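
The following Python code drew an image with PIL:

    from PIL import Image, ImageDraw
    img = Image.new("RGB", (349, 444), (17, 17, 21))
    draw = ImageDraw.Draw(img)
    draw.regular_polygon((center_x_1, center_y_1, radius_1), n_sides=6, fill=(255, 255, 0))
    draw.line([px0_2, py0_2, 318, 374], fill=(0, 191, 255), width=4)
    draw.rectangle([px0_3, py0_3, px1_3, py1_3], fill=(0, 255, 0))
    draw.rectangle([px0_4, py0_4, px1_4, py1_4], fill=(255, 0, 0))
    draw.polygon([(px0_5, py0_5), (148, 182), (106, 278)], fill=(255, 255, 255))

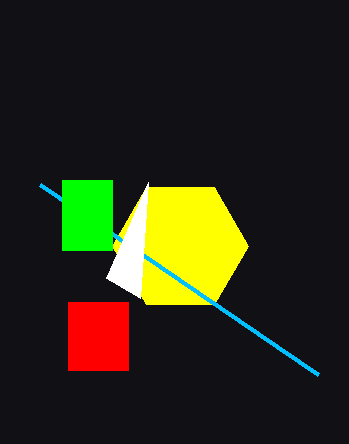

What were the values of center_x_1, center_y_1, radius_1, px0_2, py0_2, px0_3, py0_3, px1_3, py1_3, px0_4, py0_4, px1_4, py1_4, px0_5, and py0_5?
center_x_1 = 180, center_y_1 = 246, radius_1 = 68, px0_2 = 40, py0_2 = 184, px0_3 = 62, py0_3 = 180, px1_3 = 112, py1_3 = 250, px0_4 = 68, py0_4 = 302, px1_4 = 128, py1_4 = 370, px0_5 = 140, py0_5 = 298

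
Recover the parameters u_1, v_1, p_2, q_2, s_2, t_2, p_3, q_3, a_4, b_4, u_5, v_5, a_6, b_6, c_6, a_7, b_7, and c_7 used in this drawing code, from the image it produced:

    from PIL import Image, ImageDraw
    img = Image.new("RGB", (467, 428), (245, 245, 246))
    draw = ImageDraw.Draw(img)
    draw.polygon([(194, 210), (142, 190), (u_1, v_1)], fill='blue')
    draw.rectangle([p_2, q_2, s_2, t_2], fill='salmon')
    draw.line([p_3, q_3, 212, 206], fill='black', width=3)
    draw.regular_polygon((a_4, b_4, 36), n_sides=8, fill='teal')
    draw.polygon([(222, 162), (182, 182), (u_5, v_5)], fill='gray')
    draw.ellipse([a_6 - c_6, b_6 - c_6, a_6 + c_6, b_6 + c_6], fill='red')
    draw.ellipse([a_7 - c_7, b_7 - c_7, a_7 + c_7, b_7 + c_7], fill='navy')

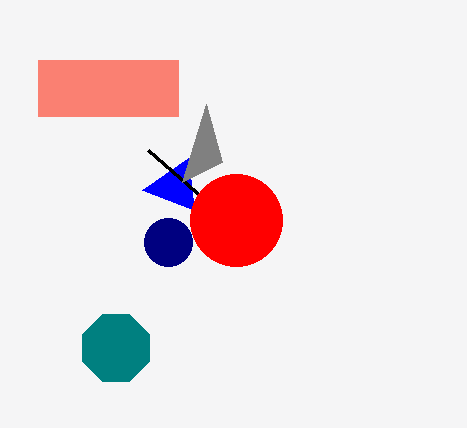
u_1 = 188
v_1 = 158
p_2 = 38
q_2 = 60
s_2 = 178
t_2 = 116
p_3 = 148
q_3 = 150
a_4 = 116
b_4 = 348
u_5 = 206
v_5 = 104
a_6 = 236
b_6 = 220
c_6 = 46
a_7 = 168
b_7 = 242
c_7 = 24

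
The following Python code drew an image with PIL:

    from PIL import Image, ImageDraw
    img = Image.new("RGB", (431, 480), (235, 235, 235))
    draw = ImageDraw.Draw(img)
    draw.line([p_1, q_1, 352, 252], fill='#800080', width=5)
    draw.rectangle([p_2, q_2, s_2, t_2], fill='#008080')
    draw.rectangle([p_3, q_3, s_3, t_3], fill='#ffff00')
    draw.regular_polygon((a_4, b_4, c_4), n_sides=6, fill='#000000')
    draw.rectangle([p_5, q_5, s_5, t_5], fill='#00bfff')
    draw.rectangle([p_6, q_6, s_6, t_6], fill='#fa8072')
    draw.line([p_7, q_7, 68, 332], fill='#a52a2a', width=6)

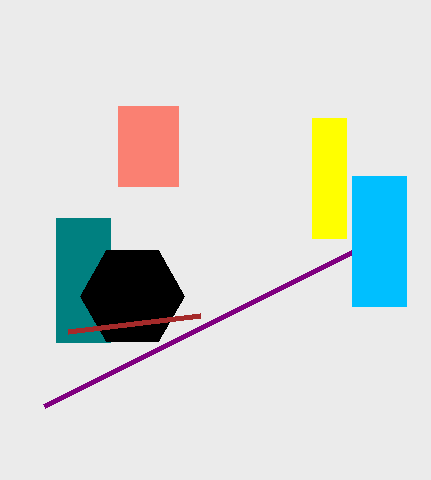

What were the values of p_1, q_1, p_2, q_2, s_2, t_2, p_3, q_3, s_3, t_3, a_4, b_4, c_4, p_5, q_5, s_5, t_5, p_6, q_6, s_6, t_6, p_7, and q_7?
p_1 = 44; q_1 = 406; p_2 = 56; q_2 = 218; s_2 = 110; t_2 = 342; p_3 = 312; q_3 = 118; s_3 = 346; t_3 = 238; a_4 = 132; b_4 = 296; c_4 = 52; p_5 = 352; q_5 = 176; s_5 = 406; t_5 = 306; p_6 = 118; q_6 = 106; s_6 = 178; t_6 = 186; p_7 = 200; q_7 = 316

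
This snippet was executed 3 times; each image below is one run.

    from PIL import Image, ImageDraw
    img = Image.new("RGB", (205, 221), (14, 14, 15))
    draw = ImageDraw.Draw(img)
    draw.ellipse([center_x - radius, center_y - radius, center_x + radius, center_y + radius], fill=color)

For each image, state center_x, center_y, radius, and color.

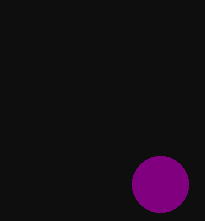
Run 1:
center_x = 160; center_y = 184; radius = 28; color = 'purple'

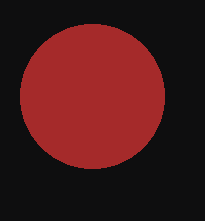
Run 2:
center_x = 92, center_y = 96, radius = 72, color = 'brown'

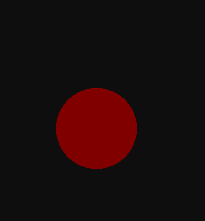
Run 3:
center_x = 96
center_y = 128
radius = 40
color = 'maroon'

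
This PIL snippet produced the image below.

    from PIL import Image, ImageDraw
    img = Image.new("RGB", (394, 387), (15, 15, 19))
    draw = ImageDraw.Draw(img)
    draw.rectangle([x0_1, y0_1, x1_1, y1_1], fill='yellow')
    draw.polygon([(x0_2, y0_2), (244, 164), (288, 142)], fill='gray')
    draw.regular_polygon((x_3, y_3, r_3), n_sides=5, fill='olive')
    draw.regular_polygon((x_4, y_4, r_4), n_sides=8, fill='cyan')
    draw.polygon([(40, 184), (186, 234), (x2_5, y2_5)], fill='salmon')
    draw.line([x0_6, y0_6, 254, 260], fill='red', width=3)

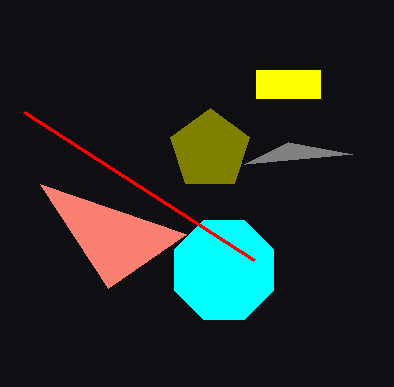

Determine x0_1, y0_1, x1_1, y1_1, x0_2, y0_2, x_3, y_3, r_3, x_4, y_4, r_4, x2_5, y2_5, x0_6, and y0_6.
x0_1 = 256; y0_1 = 70; x1_1 = 320; y1_1 = 98; x0_2 = 352; y0_2 = 154; x_3 = 210; y_3 = 150; r_3 = 42; x_4 = 224; y_4 = 270; r_4 = 54; x2_5 = 108; y2_5 = 288; x0_6 = 24; y0_6 = 112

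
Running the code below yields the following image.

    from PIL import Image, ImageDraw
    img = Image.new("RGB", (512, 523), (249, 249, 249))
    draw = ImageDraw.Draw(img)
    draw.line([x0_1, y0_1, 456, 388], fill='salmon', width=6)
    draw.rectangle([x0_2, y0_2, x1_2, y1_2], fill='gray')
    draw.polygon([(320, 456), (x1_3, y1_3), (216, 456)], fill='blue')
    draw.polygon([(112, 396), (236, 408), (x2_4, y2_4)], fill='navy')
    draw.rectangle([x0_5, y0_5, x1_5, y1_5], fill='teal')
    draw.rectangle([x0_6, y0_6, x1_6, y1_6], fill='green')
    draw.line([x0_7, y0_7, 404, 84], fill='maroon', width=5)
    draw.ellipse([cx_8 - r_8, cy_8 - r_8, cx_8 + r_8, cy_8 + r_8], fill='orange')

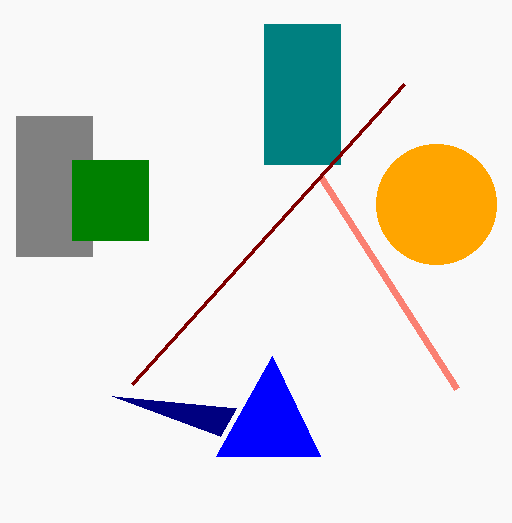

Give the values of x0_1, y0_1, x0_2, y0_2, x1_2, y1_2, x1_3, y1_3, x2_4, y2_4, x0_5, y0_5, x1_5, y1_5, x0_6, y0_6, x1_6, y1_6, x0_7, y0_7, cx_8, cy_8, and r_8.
x0_1 = 320, y0_1 = 176, x0_2 = 16, y0_2 = 116, x1_2 = 92, y1_2 = 256, x1_3 = 272, y1_3 = 356, x2_4 = 220, y2_4 = 436, x0_5 = 264, y0_5 = 24, x1_5 = 340, y1_5 = 164, x0_6 = 72, y0_6 = 160, x1_6 = 148, y1_6 = 240, x0_7 = 132, y0_7 = 384, cx_8 = 436, cy_8 = 204, r_8 = 60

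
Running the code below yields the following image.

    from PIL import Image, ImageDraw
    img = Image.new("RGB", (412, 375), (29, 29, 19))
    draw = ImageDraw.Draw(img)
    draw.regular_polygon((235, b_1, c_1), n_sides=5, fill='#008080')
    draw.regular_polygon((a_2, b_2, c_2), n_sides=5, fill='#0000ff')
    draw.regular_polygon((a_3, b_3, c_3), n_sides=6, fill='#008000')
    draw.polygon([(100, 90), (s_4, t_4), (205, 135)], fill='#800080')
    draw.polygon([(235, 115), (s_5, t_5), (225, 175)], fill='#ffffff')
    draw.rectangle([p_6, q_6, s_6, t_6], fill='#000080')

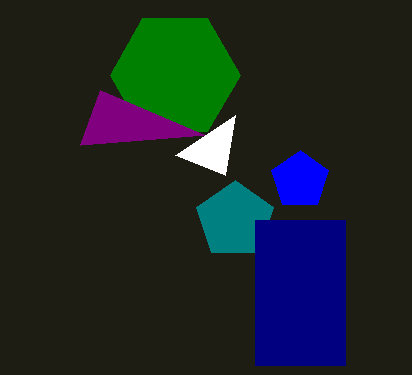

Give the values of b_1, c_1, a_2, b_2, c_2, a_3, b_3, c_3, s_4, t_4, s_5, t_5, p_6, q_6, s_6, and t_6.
b_1 = 220, c_1 = 40, a_2 = 300, b_2 = 180, c_2 = 30, a_3 = 175, b_3 = 75, c_3 = 65, s_4 = 80, t_4 = 145, s_5 = 175, t_5 = 155, p_6 = 255, q_6 = 220, s_6 = 345, t_6 = 365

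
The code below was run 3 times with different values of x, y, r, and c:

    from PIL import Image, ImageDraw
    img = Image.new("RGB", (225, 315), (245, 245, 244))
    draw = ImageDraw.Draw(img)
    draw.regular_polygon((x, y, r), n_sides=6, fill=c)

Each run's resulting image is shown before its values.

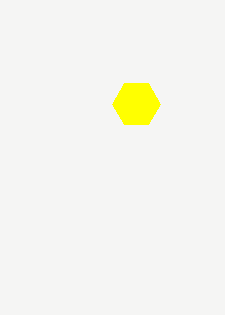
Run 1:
x = 136; y = 104; r = 24; c = 'yellow'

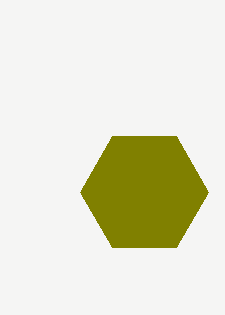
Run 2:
x = 144
y = 192
r = 64
c = 'olive'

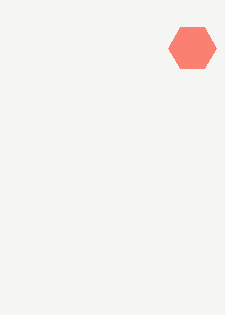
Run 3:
x = 192, y = 48, r = 24, c = 'salmon'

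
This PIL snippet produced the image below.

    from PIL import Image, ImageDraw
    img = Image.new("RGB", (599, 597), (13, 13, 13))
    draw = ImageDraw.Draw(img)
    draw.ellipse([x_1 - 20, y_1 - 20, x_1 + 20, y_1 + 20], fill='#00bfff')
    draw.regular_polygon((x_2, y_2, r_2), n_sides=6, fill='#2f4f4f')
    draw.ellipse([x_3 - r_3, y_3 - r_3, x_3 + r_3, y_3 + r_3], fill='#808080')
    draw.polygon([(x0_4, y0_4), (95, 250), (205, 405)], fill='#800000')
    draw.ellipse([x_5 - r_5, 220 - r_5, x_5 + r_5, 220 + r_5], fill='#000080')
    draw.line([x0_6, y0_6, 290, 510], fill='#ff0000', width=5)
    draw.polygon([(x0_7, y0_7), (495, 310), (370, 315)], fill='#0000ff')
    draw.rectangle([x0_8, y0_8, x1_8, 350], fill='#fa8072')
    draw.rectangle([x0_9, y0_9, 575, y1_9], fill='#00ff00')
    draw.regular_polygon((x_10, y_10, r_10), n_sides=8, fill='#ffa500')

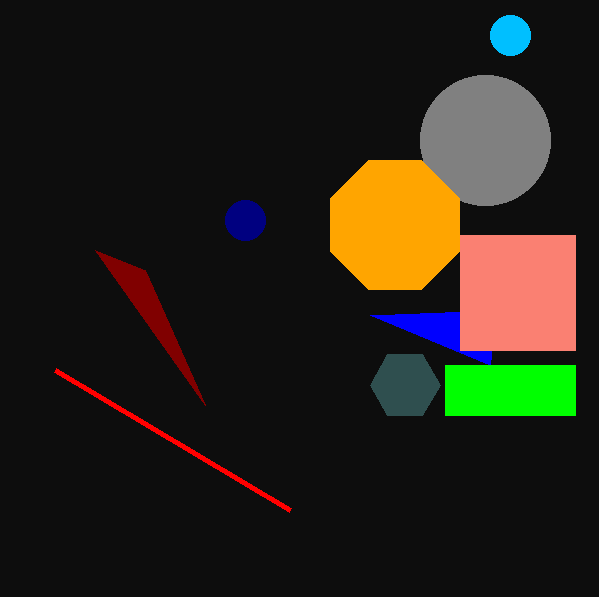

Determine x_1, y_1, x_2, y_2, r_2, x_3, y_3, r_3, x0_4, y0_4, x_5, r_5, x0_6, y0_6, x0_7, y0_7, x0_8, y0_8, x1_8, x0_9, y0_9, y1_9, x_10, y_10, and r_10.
x_1 = 510
y_1 = 35
x_2 = 405
y_2 = 385
r_2 = 35
x_3 = 485
y_3 = 140
r_3 = 65
x0_4 = 145
y0_4 = 270
x_5 = 245
r_5 = 20
x0_6 = 55
y0_6 = 370
x0_7 = 490
y0_7 = 365
x0_8 = 460
y0_8 = 235
x1_8 = 575
x0_9 = 445
y0_9 = 365
y1_9 = 415
x_10 = 395
y_10 = 225
r_10 = 70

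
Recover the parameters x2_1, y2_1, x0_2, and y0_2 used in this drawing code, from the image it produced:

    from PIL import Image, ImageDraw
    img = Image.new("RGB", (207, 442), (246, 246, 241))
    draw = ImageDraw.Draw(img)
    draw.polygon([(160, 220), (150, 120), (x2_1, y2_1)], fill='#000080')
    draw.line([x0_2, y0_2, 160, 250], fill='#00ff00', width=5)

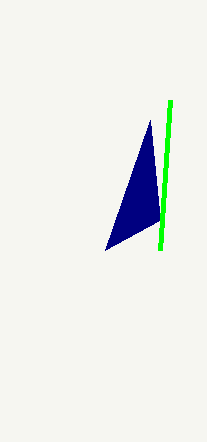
x2_1 = 105, y2_1 = 250, x0_2 = 170, y0_2 = 100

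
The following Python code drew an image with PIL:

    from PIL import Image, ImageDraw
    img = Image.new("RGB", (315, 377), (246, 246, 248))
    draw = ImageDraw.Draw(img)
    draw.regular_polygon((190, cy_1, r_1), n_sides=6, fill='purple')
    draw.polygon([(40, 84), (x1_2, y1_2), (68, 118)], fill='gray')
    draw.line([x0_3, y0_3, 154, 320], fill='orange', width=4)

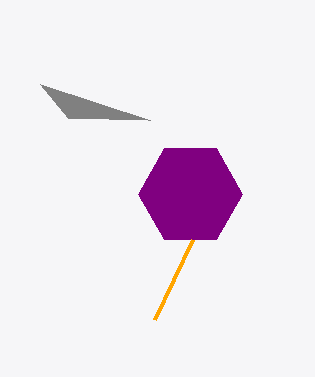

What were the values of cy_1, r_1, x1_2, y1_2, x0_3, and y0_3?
cy_1 = 194, r_1 = 52, x1_2 = 150, y1_2 = 120, x0_3 = 192, y0_3 = 240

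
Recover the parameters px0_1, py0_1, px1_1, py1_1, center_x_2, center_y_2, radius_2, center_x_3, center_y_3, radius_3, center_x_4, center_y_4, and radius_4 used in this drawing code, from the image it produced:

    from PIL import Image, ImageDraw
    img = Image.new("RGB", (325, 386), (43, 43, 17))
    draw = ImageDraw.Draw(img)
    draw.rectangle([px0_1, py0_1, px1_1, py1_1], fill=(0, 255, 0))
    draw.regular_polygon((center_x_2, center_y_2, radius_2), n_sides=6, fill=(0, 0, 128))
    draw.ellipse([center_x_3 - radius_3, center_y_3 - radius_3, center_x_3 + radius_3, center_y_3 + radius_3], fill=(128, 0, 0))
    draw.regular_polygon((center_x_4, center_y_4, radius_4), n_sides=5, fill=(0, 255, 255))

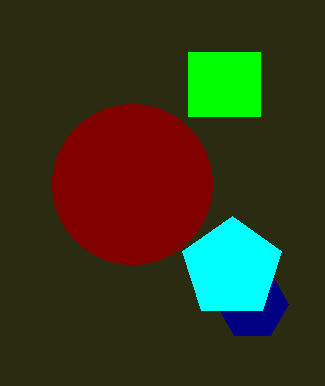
px0_1 = 188
py0_1 = 52
px1_1 = 260
py1_1 = 116
center_x_2 = 252
center_y_2 = 304
radius_2 = 36
center_x_3 = 132
center_y_3 = 184
radius_3 = 80
center_x_4 = 232
center_y_4 = 268
radius_4 = 52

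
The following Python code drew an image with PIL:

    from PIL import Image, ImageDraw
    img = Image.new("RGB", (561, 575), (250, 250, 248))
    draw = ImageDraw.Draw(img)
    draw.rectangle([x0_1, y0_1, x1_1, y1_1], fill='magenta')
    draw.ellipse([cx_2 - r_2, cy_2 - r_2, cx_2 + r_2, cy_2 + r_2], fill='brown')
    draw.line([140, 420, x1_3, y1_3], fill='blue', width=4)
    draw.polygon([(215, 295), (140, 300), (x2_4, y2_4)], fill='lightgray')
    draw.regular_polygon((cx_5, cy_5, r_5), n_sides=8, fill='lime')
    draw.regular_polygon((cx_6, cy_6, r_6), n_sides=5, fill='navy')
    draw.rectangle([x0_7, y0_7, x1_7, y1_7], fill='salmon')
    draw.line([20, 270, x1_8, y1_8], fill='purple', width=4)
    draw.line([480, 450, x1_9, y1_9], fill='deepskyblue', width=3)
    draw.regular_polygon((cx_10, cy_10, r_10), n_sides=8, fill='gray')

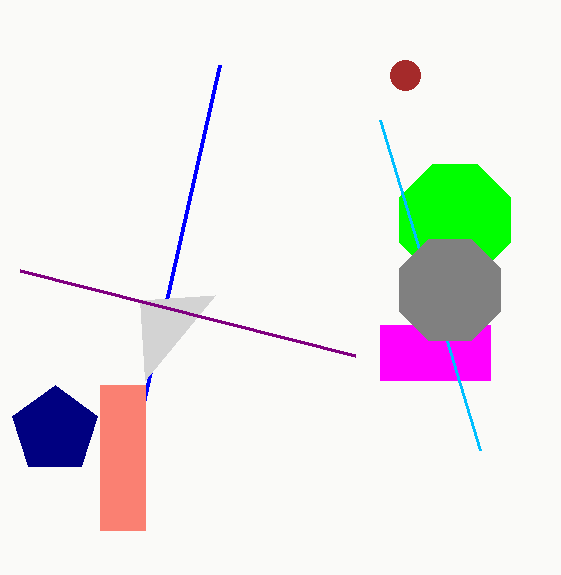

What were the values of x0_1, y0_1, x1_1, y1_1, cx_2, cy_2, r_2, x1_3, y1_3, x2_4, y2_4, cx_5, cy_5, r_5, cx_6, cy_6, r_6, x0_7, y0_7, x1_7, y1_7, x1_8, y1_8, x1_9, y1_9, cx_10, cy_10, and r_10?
x0_1 = 380
y0_1 = 325
x1_1 = 490
y1_1 = 380
cx_2 = 405
cy_2 = 75
r_2 = 15
x1_3 = 220
y1_3 = 65
x2_4 = 145
y2_4 = 380
cx_5 = 455
cy_5 = 220
r_5 = 60
cx_6 = 55
cy_6 = 430
r_6 = 45
x0_7 = 100
y0_7 = 385
x1_7 = 145
y1_7 = 530
x1_8 = 355
y1_8 = 355
x1_9 = 380
y1_9 = 120
cx_10 = 450
cy_10 = 290
r_10 = 55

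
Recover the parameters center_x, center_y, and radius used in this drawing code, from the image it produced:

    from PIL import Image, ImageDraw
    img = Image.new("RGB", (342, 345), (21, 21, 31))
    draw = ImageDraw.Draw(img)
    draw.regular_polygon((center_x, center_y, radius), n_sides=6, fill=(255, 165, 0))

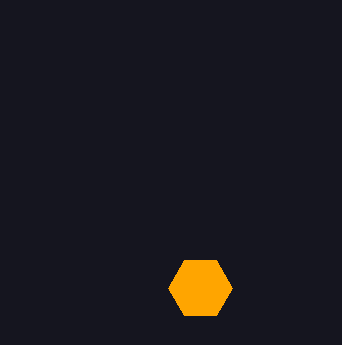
center_x = 200; center_y = 288; radius = 32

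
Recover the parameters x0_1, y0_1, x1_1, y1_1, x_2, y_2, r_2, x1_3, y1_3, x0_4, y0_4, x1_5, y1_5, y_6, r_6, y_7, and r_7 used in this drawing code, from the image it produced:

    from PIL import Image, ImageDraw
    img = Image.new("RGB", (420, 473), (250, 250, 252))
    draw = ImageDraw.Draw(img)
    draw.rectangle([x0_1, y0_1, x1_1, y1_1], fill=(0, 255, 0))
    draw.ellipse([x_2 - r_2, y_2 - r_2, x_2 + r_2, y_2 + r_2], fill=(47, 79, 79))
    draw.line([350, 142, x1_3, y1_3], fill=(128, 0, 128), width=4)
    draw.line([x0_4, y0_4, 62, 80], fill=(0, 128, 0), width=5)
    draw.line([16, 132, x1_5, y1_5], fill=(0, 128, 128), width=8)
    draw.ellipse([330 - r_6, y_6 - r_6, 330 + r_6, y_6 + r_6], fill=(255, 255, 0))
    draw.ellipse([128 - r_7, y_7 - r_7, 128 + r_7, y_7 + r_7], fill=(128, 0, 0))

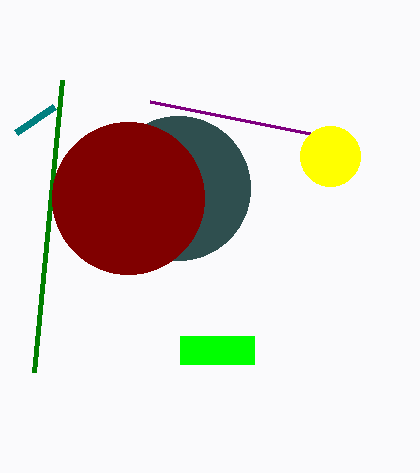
x0_1 = 180, y0_1 = 336, x1_1 = 254, y1_1 = 364, x_2 = 178, y_2 = 188, r_2 = 72, x1_3 = 150, y1_3 = 102, x0_4 = 34, y0_4 = 372, x1_5 = 54, y1_5 = 106, y_6 = 156, r_6 = 30, y_7 = 198, r_7 = 76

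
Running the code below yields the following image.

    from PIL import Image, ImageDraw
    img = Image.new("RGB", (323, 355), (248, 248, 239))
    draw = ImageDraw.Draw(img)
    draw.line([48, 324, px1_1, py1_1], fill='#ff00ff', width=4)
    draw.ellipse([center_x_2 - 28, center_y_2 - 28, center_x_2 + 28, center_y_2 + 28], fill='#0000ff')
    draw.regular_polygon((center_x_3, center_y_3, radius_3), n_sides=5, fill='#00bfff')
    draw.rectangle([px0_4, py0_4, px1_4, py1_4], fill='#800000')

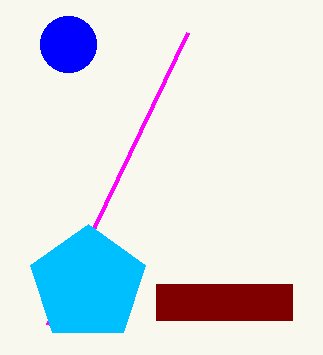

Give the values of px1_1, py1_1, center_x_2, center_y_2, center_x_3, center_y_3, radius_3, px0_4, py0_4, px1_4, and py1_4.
px1_1 = 188, py1_1 = 32, center_x_2 = 68, center_y_2 = 44, center_x_3 = 88, center_y_3 = 284, radius_3 = 60, px0_4 = 156, py0_4 = 284, px1_4 = 292, py1_4 = 320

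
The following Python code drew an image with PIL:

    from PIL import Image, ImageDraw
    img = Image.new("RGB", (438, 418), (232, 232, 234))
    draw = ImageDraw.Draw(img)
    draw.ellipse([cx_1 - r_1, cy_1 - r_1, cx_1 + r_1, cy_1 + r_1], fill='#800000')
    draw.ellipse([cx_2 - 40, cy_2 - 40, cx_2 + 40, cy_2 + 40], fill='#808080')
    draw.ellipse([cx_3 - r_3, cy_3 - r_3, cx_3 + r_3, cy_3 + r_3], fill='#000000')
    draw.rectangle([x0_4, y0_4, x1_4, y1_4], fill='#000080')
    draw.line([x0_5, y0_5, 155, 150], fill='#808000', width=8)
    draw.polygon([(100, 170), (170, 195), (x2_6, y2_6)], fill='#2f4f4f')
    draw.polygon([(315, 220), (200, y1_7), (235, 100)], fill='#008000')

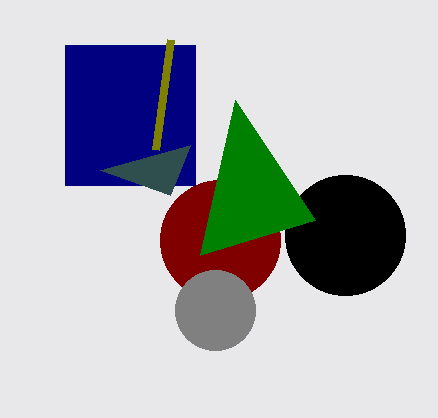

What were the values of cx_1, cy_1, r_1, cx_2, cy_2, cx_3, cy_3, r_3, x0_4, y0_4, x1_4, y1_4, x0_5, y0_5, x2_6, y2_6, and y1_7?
cx_1 = 220, cy_1 = 240, r_1 = 60, cx_2 = 215, cy_2 = 310, cx_3 = 345, cy_3 = 235, r_3 = 60, x0_4 = 65, y0_4 = 45, x1_4 = 195, y1_4 = 185, x0_5 = 170, y0_5 = 40, x2_6 = 190, y2_6 = 145, y1_7 = 255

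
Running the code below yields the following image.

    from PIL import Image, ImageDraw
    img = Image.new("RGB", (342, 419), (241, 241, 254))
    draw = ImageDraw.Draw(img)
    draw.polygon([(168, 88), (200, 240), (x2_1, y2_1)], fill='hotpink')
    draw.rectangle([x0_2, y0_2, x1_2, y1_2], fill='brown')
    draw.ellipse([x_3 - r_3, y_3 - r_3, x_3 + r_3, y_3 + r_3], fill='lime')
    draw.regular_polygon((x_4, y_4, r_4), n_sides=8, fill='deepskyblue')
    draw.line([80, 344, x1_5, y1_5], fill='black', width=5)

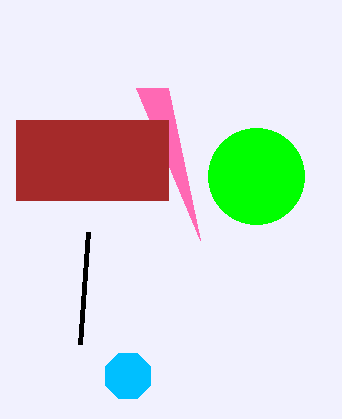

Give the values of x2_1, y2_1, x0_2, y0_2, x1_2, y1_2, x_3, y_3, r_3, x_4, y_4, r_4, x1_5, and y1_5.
x2_1 = 136; y2_1 = 88; x0_2 = 16; y0_2 = 120; x1_2 = 168; y1_2 = 200; x_3 = 256; y_3 = 176; r_3 = 48; x_4 = 128; y_4 = 376; r_4 = 24; x1_5 = 88; y1_5 = 232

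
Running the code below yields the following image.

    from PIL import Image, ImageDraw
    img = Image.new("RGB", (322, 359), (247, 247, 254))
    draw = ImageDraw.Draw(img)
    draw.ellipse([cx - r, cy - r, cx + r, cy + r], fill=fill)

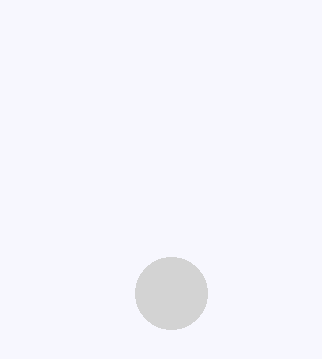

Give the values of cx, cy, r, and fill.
cx = 171, cy = 293, r = 36, fill = 'lightgray'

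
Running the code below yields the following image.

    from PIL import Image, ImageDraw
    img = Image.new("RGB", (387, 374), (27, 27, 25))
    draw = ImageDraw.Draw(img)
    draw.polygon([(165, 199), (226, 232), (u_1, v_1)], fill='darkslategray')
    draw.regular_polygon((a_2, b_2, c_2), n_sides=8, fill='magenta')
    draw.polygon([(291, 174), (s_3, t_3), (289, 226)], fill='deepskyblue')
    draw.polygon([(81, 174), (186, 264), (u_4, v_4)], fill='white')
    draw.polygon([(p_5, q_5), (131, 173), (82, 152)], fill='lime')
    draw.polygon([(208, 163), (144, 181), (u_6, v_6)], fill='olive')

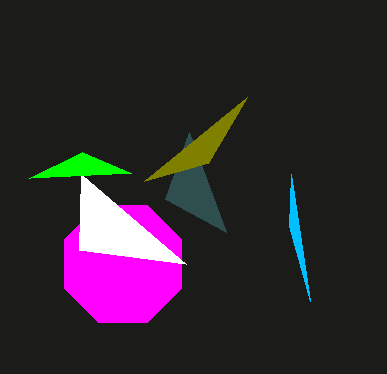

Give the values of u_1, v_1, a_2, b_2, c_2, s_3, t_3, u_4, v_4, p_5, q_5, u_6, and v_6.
u_1 = 189, v_1 = 132, a_2 = 123, b_2 = 264, c_2 = 63, s_3 = 310, t_3 = 301, u_4 = 79, v_4 = 250, p_5 = 29, q_5 = 178, u_6 = 247, v_6 = 97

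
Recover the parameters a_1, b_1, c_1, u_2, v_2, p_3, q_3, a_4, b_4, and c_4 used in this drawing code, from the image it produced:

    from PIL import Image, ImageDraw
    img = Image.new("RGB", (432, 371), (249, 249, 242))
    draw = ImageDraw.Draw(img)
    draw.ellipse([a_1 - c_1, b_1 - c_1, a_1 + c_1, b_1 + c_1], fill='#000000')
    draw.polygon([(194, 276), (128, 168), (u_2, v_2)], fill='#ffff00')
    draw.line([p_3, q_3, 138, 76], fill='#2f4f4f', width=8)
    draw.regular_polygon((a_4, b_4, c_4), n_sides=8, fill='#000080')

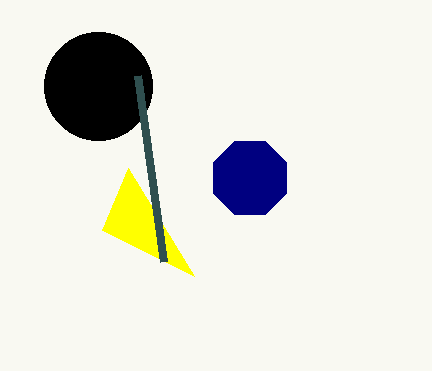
a_1 = 98
b_1 = 86
c_1 = 54
u_2 = 102
v_2 = 230
p_3 = 164
q_3 = 262
a_4 = 250
b_4 = 178
c_4 = 40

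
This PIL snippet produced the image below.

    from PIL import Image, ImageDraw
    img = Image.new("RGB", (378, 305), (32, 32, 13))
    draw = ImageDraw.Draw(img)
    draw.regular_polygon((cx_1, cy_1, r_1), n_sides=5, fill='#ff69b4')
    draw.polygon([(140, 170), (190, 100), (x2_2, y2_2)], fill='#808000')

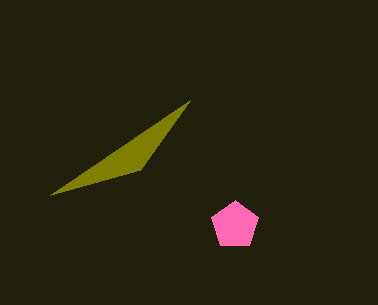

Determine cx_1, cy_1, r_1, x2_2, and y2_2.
cx_1 = 235, cy_1 = 225, r_1 = 25, x2_2 = 50, y2_2 = 195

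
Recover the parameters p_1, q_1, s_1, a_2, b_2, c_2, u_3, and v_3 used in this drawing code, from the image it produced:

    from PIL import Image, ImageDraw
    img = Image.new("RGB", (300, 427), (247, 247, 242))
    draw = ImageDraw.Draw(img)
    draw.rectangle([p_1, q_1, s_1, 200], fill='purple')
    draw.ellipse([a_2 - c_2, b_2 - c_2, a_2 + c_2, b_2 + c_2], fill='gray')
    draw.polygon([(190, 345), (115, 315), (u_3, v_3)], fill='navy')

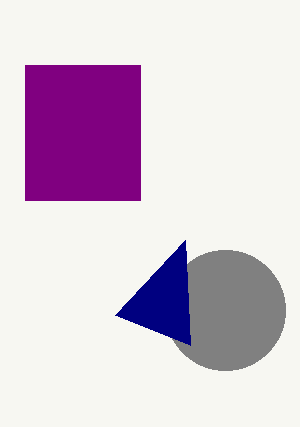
p_1 = 25
q_1 = 65
s_1 = 140
a_2 = 225
b_2 = 310
c_2 = 60
u_3 = 185
v_3 = 240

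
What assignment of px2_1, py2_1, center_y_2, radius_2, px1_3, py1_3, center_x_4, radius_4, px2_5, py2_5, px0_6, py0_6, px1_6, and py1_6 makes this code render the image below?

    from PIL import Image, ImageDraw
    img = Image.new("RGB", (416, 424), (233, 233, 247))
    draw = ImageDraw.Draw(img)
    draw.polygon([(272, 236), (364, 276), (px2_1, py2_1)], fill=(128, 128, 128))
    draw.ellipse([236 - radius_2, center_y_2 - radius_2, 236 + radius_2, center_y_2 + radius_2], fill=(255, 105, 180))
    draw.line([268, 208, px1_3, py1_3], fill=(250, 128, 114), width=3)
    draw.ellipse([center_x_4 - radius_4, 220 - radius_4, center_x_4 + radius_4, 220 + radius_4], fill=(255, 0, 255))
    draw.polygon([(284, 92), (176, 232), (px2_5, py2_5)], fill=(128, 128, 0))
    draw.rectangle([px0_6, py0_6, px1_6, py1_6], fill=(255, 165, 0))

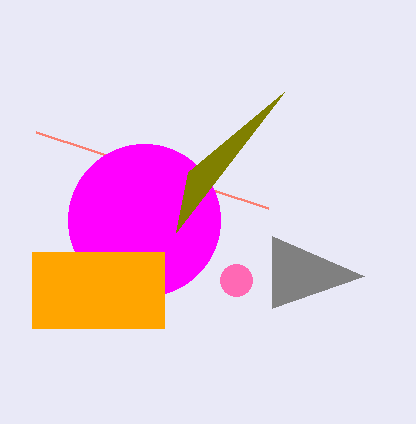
px2_1 = 272; py2_1 = 308; center_y_2 = 280; radius_2 = 16; px1_3 = 36; py1_3 = 132; center_x_4 = 144; radius_4 = 76; px2_5 = 188; py2_5 = 172; px0_6 = 32; py0_6 = 252; px1_6 = 164; py1_6 = 328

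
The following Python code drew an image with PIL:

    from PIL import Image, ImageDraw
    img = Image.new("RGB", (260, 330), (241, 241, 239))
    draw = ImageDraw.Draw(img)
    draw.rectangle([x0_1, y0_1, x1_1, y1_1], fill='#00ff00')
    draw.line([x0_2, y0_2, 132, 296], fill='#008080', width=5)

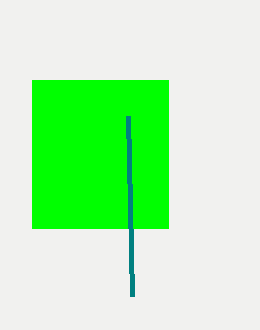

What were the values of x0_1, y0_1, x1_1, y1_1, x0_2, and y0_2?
x0_1 = 32; y0_1 = 80; x1_1 = 168; y1_1 = 228; x0_2 = 128; y0_2 = 116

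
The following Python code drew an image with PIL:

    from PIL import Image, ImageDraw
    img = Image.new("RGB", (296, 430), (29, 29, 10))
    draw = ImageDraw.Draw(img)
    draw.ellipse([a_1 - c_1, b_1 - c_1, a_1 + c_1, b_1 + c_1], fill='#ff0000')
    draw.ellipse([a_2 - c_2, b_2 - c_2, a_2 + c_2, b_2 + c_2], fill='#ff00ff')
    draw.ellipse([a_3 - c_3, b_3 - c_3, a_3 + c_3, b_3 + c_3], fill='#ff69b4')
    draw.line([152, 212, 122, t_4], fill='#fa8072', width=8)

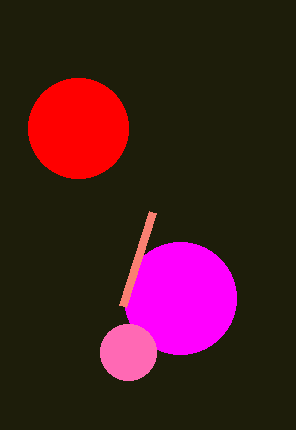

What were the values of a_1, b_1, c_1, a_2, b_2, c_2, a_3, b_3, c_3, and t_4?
a_1 = 78, b_1 = 128, c_1 = 50, a_2 = 180, b_2 = 298, c_2 = 56, a_3 = 128, b_3 = 352, c_3 = 28, t_4 = 306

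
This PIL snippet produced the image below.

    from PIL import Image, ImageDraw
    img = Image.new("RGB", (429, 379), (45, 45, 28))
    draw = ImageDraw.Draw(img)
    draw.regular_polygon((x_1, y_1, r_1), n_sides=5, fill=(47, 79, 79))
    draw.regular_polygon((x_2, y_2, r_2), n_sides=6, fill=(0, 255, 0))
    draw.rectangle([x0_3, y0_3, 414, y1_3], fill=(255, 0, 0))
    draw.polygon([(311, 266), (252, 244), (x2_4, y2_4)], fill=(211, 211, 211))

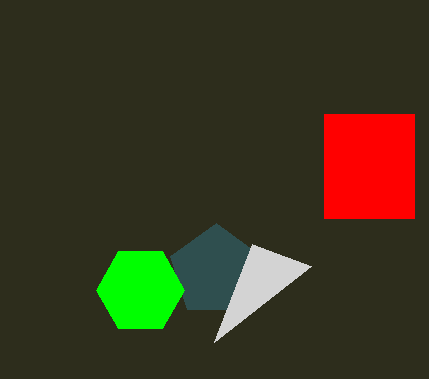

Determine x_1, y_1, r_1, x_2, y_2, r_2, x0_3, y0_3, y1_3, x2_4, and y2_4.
x_1 = 216
y_1 = 271
r_1 = 48
x_2 = 140
y_2 = 290
r_2 = 44
x0_3 = 324
y0_3 = 114
y1_3 = 218
x2_4 = 214
y2_4 = 342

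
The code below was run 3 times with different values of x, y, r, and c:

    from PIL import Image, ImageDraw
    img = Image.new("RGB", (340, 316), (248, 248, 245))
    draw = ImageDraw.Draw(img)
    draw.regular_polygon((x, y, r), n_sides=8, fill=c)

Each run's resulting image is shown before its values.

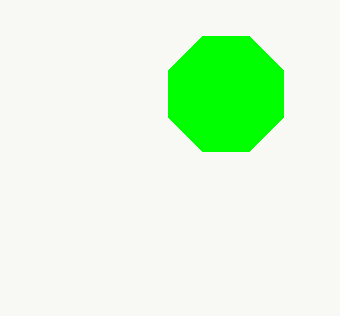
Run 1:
x = 226; y = 94; r = 62; c = 'lime'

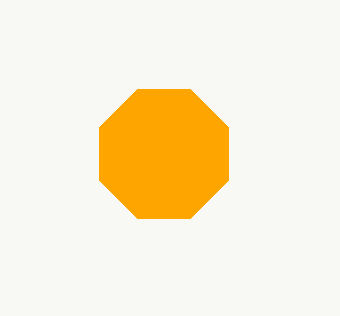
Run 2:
x = 164, y = 154, r = 70, c = 'orange'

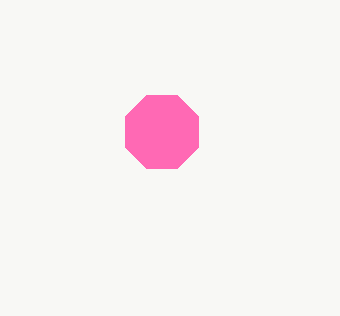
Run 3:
x = 162
y = 132
r = 40
c = 'hotpink'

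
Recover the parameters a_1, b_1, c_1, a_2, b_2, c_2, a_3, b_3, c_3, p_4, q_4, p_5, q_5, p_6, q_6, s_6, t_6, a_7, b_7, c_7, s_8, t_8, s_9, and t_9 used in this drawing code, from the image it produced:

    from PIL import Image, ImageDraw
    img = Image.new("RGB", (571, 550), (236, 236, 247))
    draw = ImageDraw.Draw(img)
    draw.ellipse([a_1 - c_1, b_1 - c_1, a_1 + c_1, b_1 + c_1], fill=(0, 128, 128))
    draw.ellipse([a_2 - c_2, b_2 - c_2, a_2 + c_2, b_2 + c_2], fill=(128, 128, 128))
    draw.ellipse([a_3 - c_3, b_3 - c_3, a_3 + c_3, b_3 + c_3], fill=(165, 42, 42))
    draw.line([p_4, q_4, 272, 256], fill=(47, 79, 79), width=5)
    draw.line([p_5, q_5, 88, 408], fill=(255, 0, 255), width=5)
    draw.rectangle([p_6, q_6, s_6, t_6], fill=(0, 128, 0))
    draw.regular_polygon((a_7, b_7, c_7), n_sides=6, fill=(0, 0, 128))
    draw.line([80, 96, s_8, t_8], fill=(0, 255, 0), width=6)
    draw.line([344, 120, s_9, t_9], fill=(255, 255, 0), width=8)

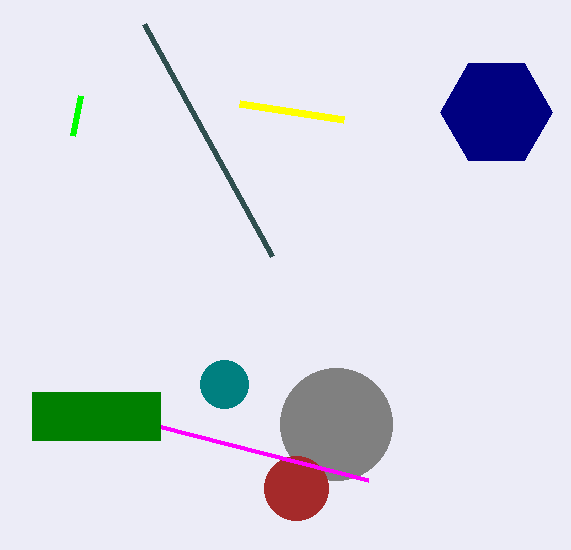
a_1 = 224
b_1 = 384
c_1 = 24
a_2 = 336
b_2 = 424
c_2 = 56
a_3 = 296
b_3 = 488
c_3 = 32
p_4 = 144
q_4 = 24
p_5 = 368
q_5 = 480
p_6 = 32
q_6 = 392
s_6 = 160
t_6 = 440
a_7 = 496
b_7 = 112
c_7 = 56
s_8 = 72
t_8 = 136
s_9 = 240
t_9 = 104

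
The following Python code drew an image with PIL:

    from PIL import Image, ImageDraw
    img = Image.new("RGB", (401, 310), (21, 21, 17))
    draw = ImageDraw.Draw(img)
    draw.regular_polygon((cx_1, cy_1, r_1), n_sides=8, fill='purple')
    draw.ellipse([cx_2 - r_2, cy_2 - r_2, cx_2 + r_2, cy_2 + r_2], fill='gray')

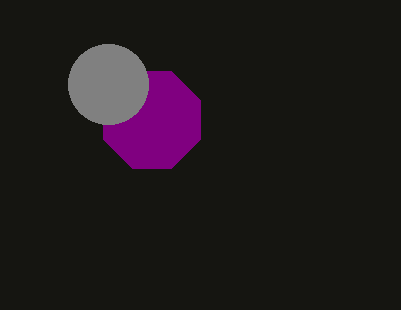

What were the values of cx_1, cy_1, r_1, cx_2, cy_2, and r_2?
cx_1 = 152; cy_1 = 120; r_1 = 52; cx_2 = 108; cy_2 = 84; r_2 = 40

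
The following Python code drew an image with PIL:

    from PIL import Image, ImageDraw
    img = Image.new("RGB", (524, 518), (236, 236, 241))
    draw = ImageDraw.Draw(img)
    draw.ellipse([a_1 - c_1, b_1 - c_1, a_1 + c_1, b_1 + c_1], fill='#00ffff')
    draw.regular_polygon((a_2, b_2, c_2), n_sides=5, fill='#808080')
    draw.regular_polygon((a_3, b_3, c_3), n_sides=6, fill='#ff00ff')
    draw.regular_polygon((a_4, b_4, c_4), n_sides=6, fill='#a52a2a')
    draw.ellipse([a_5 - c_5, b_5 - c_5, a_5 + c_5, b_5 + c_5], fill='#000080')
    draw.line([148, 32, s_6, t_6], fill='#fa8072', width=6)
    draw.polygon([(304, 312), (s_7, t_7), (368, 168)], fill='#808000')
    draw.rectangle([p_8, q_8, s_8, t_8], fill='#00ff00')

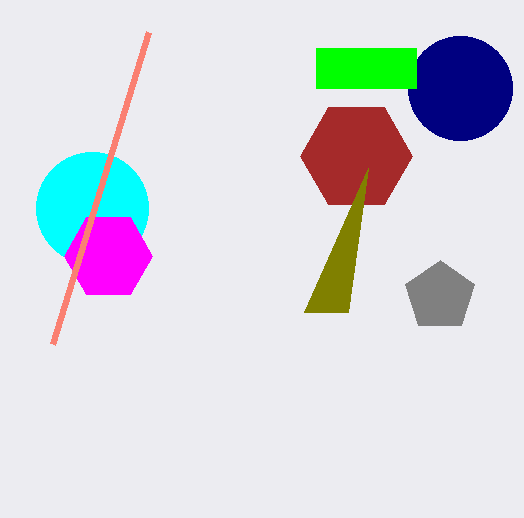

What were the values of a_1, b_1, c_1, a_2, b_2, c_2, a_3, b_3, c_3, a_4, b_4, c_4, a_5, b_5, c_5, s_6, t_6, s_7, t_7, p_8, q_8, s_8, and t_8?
a_1 = 92, b_1 = 208, c_1 = 56, a_2 = 440, b_2 = 296, c_2 = 36, a_3 = 108, b_3 = 256, c_3 = 44, a_4 = 356, b_4 = 156, c_4 = 56, a_5 = 460, b_5 = 88, c_5 = 52, s_6 = 52, t_6 = 344, s_7 = 348, t_7 = 312, p_8 = 316, q_8 = 48, s_8 = 416, t_8 = 88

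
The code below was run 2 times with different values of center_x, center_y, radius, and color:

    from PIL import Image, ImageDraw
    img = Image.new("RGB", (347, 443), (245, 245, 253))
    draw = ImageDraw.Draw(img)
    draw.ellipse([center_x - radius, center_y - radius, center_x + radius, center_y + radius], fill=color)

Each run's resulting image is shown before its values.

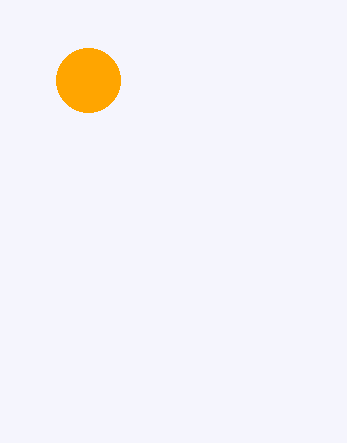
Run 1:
center_x = 88, center_y = 80, radius = 32, color = 'orange'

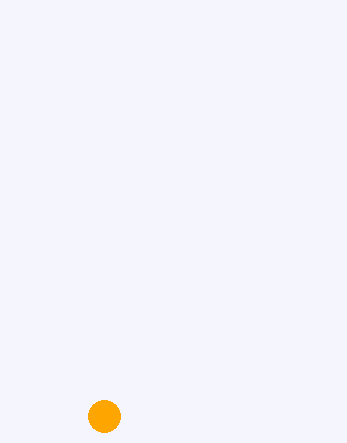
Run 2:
center_x = 104
center_y = 416
radius = 16
color = 'orange'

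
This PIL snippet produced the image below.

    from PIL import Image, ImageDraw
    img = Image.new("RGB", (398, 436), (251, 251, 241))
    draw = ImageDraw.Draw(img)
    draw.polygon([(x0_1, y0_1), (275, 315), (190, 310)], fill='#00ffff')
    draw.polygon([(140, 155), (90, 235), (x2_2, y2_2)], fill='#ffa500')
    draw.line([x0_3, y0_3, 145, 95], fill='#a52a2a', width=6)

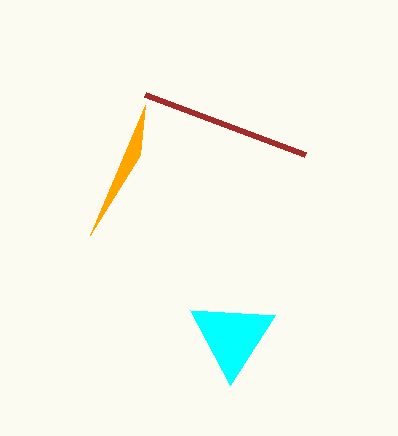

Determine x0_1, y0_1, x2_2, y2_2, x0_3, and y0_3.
x0_1 = 230, y0_1 = 385, x2_2 = 145, y2_2 = 105, x0_3 = 305, y0_3 = 155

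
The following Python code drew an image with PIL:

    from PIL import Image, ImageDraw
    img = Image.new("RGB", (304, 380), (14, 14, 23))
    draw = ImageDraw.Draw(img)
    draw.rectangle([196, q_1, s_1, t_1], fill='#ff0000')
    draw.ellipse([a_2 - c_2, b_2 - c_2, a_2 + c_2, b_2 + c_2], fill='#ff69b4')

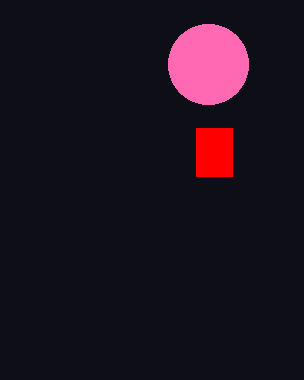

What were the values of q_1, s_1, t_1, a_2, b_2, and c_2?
q_1 = 128; s_1 = 232; t_1 = 176; a_2 = 208; b_2 = 64; c_2 = 40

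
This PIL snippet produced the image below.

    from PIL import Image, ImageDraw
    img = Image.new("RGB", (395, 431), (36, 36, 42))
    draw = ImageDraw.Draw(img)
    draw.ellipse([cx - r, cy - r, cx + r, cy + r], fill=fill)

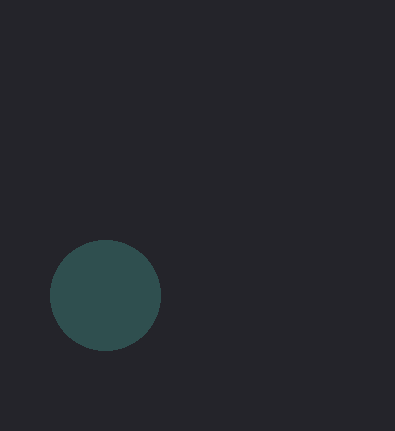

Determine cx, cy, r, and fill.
cx = 105; cy = 295; r = 55; fill = 'darkslategray'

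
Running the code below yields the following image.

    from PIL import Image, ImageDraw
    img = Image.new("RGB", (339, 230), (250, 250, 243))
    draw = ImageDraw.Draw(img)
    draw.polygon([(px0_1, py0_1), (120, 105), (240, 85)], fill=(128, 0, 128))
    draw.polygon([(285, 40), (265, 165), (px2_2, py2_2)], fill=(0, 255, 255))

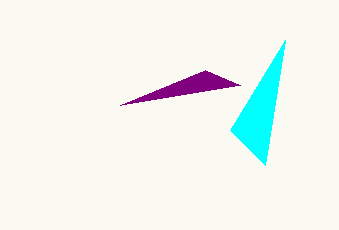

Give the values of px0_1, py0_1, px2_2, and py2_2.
px0_1 = 205; py0_1 = 70; px2_2 = 230; py2_2 = 130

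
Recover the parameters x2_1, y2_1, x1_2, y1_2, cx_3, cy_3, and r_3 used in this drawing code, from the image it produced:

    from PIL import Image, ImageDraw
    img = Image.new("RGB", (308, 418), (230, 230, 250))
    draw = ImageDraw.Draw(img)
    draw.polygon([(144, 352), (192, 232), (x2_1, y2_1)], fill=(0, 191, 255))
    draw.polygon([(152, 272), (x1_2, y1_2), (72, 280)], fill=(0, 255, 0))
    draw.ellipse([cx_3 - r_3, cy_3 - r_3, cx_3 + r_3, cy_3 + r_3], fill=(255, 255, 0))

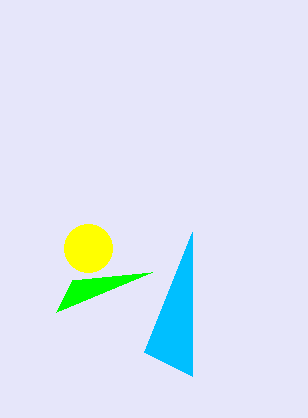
x2_1 = 192; y2_1 = 376; x1_2 = 56; y1_2 = 312; cx_3 = 88; cy_3 = 248; r_3 = 24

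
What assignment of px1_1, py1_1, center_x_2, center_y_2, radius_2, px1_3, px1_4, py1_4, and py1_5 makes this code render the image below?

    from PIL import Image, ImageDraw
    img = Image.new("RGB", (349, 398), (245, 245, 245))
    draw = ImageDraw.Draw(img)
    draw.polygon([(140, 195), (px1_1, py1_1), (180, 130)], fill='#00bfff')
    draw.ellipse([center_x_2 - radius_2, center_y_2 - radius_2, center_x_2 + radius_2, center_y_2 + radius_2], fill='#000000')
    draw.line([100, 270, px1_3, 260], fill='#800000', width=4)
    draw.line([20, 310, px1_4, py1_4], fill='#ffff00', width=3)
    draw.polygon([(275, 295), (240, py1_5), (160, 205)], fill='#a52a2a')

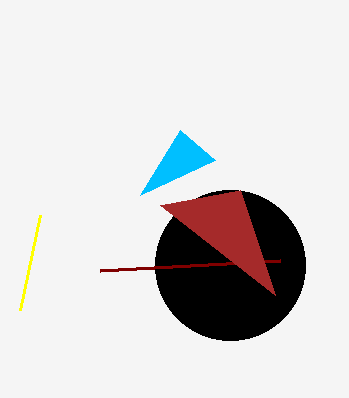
px1_1 = 215
py1_1 = 160
center_x_2 = 230
center_y_2 = 265
radius_2 = 75
px1_3 = 280
px1_4 = 40
py1_4 = 215
py1_5 = 190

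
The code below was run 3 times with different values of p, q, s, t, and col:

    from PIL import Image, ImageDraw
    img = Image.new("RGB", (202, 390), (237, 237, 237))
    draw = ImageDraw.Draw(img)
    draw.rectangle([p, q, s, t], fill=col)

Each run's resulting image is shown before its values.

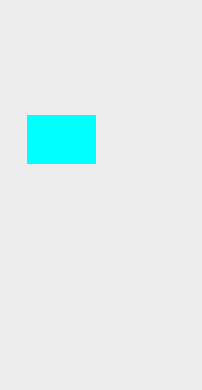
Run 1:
p = 27
q = 115
s = 95
t = 163
col = 'cyan'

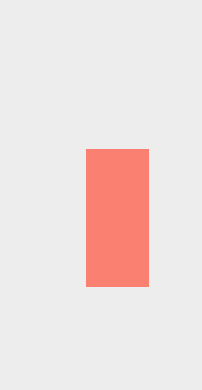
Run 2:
p = 86, q = 149, s = 148, t = 286, col = 'salmon'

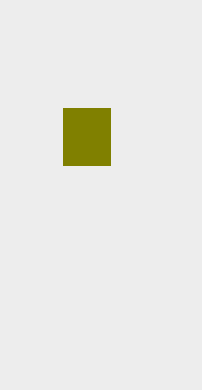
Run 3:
p = 63; q = 108; s = 110; t = 165; col = 'olive'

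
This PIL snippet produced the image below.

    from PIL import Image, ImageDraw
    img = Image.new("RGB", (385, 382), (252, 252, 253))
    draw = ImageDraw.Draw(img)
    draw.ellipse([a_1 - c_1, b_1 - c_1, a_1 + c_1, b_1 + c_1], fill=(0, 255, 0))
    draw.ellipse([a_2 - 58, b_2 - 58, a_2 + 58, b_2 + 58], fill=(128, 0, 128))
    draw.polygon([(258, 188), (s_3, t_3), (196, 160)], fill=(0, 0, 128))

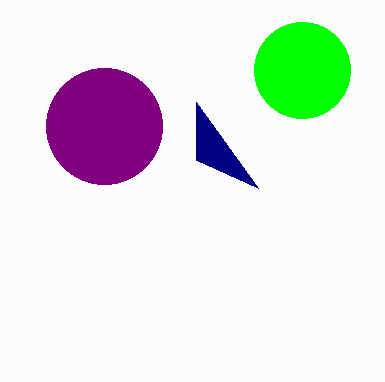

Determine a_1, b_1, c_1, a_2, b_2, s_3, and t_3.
a_1 = 302, b_1 = 70, c_1 = 48, a_2 = 104, b_2 = 126, s_3 = 196, t_3 = 102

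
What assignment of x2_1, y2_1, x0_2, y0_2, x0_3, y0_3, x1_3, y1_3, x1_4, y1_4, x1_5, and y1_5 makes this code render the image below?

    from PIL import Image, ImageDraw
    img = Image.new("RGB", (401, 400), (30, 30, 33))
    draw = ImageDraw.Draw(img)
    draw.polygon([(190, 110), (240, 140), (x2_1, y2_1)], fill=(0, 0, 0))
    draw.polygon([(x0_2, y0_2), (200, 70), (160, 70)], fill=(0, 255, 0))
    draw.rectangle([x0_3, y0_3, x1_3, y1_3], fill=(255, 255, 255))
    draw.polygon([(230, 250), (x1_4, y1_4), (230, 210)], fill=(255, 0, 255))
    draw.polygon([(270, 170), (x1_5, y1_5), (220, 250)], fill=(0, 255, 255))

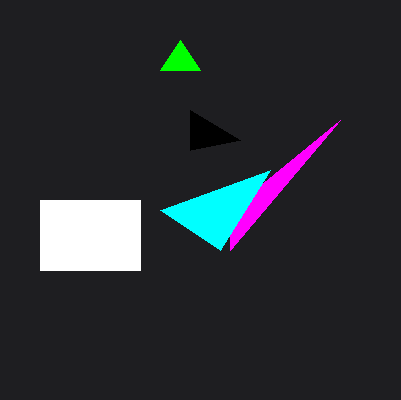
x2_1 = 190
y2_1 = 150
x0_2 = 180
y0_2 = 40
x0_3 = 40
y0_3 = 200
x1_3 = 140
y1_3 = 270
x1_4 = 340
y1_4 = 120
x1_5 = 160
y1_5 = 210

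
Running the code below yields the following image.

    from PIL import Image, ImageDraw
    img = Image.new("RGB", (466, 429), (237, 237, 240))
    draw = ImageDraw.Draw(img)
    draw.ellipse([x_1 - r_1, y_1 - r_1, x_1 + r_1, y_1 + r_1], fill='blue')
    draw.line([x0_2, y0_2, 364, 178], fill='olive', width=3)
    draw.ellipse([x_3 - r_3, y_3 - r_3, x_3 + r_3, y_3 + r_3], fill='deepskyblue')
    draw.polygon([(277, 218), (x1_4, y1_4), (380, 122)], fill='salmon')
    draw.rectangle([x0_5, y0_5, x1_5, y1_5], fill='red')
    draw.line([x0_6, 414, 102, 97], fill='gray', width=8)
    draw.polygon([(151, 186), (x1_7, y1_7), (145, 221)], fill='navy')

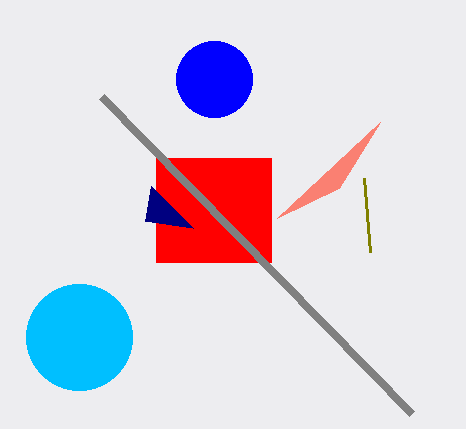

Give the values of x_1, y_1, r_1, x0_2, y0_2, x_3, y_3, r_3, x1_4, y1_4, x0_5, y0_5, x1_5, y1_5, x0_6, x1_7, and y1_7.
x_1 = 214; y_1 = 79; r_1 = 38; x0_2 = 370; y0_2 = 252; x_3 = 79; y_3 = 337; r_3 = 53; x1_4 = 339; y1_4 = 188; x0_5 = 156; y0_5 = 158; x1_5 = 271; y1_5 = 262; x0_6 = 412; x1_7 = 193; y1_7 = 228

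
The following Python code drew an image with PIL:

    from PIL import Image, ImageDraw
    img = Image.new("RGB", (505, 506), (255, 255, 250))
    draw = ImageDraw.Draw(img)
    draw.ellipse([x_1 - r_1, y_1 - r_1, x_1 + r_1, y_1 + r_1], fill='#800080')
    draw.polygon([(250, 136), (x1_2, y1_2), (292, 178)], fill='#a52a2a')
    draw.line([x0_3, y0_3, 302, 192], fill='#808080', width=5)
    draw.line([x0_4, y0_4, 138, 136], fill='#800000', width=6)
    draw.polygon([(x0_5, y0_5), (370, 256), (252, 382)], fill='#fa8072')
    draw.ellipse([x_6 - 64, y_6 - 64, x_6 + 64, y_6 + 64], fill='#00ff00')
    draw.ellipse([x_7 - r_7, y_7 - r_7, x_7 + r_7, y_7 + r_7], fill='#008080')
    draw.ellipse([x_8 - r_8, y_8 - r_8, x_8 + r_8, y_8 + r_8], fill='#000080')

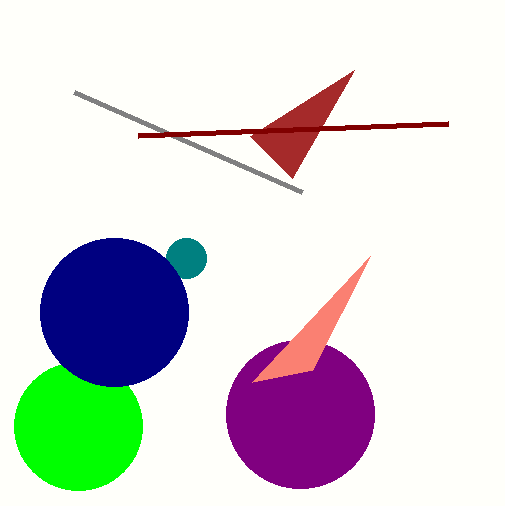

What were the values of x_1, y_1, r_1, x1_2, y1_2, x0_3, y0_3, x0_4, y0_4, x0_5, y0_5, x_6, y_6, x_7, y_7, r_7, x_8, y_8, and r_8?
x_1 = 300, y_1 = 414, r_1 = 74, x1_2 = 354, y1_2 = 70, x0_3 = 74, y0_3 = 92, x0_4 = 448, y0_4 = 124, x0_5 = 312, y0_5 = 370, x_6 = 78, y_6 = 426, x_7 = 186, y_7 = 258, r_7 = 20, x_8 = 114, y_8 = 312, r_8 = 74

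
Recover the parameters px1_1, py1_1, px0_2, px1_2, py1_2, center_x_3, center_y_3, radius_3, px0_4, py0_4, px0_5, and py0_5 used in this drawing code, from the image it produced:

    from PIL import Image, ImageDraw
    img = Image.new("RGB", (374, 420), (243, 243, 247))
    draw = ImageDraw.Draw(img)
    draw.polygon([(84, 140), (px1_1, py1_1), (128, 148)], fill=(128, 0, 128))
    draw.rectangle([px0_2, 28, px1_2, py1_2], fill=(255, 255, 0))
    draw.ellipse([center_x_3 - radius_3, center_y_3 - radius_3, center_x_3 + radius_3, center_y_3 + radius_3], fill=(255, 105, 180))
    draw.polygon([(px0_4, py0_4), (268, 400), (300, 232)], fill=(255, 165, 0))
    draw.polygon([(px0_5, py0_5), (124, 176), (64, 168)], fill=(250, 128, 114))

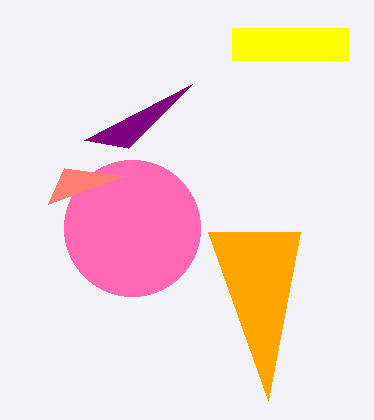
px1_1 = 192, py1_1 = 84, px0_2 = 232, px1_2 = 348, py1_2 = 60, center_x_3 = 132, center_y_3 = 228, radius_3 = 68, px0_4 = 208, py0_4 = 232, px0_5 = 48, py0_5 = 204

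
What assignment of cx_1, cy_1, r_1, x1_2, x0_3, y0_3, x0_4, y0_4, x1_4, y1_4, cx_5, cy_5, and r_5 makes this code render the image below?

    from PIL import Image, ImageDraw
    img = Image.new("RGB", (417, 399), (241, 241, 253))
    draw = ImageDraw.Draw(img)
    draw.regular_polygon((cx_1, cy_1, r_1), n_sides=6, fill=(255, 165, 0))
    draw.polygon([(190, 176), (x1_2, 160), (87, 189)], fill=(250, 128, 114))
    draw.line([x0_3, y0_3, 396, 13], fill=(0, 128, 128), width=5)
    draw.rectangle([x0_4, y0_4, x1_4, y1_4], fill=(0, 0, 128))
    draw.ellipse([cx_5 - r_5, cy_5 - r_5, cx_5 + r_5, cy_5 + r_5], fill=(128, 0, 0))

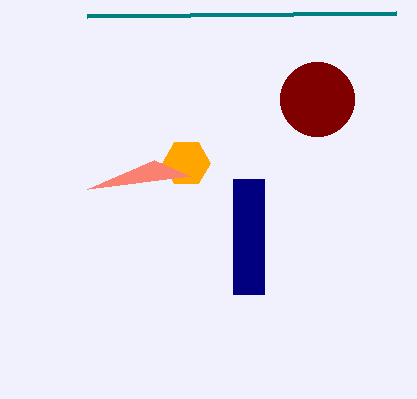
cx_1 = 186; cy_1 = 163; r_1 = 24; x1_2 = 154; x0_3 = 87; y0_3 = 16; x0_4 = 233; y0_4 = 179; x1_4 = 264; y1_4 = 294; cx_5 = 317; cy_5 = 99; r_5 = 37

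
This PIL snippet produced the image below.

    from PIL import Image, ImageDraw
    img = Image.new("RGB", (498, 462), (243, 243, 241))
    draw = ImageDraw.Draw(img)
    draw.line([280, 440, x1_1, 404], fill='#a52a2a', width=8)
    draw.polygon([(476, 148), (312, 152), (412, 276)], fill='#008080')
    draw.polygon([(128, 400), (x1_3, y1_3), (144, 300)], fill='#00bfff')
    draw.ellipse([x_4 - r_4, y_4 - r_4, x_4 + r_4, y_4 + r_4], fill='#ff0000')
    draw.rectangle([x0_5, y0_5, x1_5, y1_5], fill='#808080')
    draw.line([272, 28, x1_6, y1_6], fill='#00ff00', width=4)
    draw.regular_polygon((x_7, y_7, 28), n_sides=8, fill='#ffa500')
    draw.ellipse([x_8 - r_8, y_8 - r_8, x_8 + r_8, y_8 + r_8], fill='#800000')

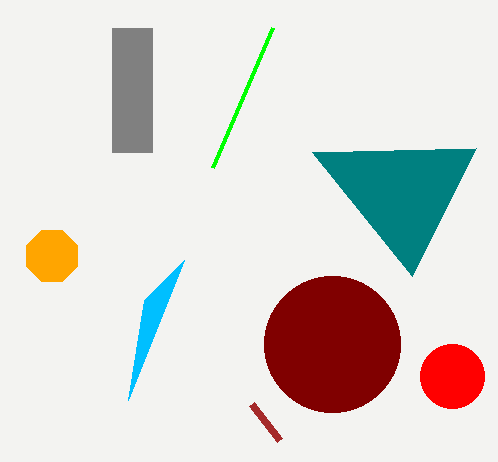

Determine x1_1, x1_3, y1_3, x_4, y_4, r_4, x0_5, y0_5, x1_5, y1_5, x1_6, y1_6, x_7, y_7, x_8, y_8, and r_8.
x1_1 = 252
x1_3 = 184
y1_3 = 260
x_4 = 452
y_4 = 376
r_4 = 32
x0_5 = 112
y0_5 = 28
x1_5 = 152
y1_5 = 152
x1_6 = 212
y1_6 = 168
x_7 = 52
y_7 = 256
x_8 = 332
y_8 = 344
r_8 = 68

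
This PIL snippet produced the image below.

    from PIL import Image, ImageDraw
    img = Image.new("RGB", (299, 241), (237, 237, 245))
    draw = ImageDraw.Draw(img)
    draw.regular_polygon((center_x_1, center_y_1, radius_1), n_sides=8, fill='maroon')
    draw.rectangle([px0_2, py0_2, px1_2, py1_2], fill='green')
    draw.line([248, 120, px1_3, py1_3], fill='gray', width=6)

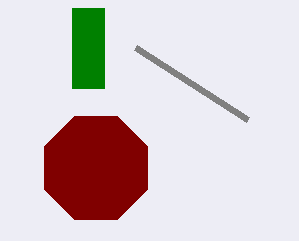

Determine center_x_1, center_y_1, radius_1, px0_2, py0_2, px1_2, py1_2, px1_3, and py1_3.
center_x_1 = 96; center_y_1 = 168; radius_1 = 56; px0_2 = 72; py0_2 = 8; px1_2 = 104; py1_2 = 88; px1_3 = 136; py1_3 = 48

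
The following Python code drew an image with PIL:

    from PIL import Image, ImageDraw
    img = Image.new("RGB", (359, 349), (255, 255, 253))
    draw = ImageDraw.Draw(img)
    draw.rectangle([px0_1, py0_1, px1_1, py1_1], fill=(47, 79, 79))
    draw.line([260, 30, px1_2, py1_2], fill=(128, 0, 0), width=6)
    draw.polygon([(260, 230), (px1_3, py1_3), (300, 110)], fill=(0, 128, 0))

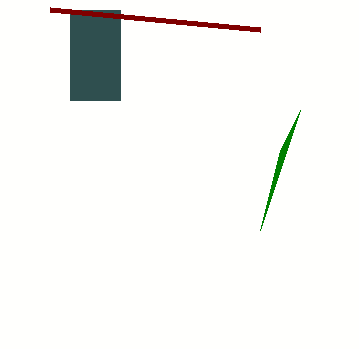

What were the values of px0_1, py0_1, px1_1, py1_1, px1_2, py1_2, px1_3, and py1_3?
px0_1 = 70; py0_1 = 10; px1_1 = 120; py1_1 = 100; px1_2 = 50; py1_2 = 10; px1_3 = 280; py1_3 = 150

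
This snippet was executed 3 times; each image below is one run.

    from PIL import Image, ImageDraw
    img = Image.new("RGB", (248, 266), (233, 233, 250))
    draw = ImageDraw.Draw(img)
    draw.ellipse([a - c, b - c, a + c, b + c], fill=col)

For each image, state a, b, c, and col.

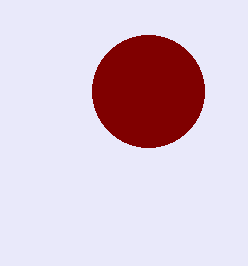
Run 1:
a = 148; b = 91; c = 56; col = 'maroon'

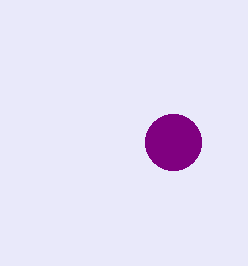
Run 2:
a = 173, b = 142, c = 28, col = 'purple'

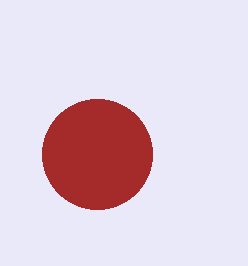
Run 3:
a = 97
b = 154
c = 55
col = 'brown'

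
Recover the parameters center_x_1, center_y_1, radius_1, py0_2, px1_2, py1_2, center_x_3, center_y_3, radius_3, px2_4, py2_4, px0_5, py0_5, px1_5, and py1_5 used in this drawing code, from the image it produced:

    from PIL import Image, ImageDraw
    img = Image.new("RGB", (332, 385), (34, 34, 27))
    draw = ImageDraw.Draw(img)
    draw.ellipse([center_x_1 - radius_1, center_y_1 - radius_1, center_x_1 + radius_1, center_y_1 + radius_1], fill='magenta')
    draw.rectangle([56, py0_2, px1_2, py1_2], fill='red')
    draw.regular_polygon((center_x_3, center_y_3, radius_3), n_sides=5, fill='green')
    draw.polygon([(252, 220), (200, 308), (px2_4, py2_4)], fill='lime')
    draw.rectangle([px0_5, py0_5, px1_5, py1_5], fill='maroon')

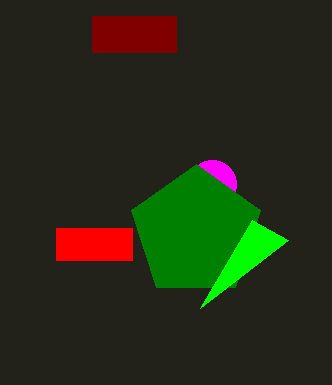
center_x_1 = 212; center_y_1 = 184; radius_1 = 24; py0_2 = 228; px1_2 = 132; py1_2 = 260; center_x_3 = 196; center_y_3 = 232; radius_3 = 68; px2_4 = 288; py2_4 = 240; px0_5 = 92; py0_5 = 16; px1_5 = 176; py1_5 = 52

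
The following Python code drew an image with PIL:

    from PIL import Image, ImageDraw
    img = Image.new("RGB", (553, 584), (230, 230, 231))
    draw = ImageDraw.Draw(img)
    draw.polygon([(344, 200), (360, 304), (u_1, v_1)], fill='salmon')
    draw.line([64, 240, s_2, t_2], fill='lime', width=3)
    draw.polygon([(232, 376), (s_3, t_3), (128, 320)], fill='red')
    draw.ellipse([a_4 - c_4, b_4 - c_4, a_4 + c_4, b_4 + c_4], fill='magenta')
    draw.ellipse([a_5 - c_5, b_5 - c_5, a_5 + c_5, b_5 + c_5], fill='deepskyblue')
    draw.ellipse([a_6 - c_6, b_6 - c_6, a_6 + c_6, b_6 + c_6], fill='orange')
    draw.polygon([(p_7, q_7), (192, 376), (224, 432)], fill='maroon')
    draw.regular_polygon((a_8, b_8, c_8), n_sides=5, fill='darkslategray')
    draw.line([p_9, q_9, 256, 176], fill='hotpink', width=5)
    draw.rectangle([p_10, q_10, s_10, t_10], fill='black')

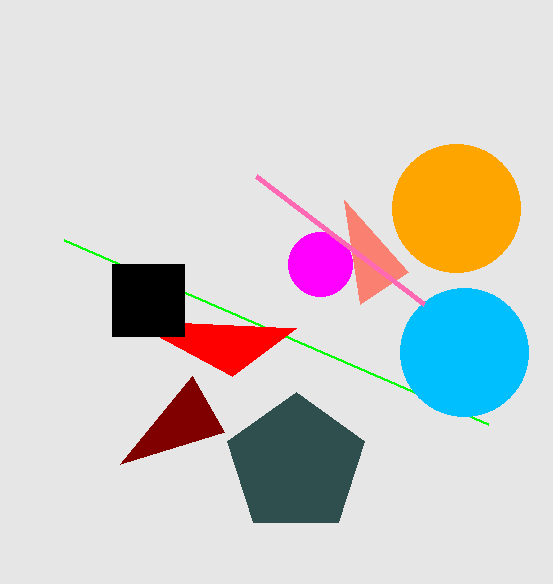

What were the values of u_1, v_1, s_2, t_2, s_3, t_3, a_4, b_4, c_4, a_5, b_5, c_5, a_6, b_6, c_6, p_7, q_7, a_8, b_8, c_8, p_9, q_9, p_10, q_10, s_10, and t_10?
u_1 = 408; v_1 = 272; s_2 = 488; t_2 = 424; s_3 = 296; t_3 = 328; a_4 = 320; b_4 = 264; c_4 = 32; a_5 = 464; b_5 = 352; c_5 = 64; a_6 = 456; b_6 = 208; c_6 = 64; p_7 = 120; q_7 = 464; a_8 = 296; b_8 = 464; c_8 = 72; p_9 = 424; q_9 = 304; p_10 = 112; q_10 = 264; s_10 = 184; t_10 = 336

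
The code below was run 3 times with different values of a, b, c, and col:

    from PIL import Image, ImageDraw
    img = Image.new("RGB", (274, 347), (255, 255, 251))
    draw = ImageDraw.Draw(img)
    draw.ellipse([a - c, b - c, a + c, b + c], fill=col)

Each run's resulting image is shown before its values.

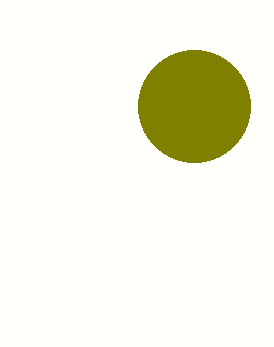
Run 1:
a = 194, b = 106, c = 56, col = 'olive'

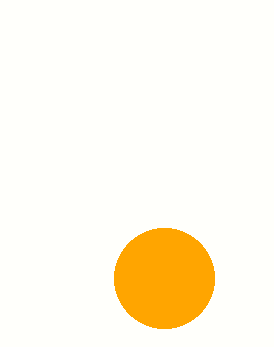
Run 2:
a = 164; b = 278; c = 50; col = 'orange'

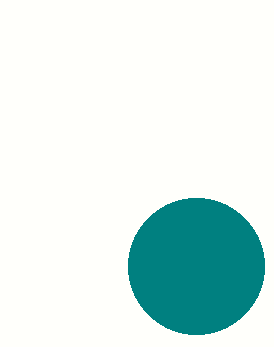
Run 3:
a = 196
b = 266
c = 68
col = 'teal'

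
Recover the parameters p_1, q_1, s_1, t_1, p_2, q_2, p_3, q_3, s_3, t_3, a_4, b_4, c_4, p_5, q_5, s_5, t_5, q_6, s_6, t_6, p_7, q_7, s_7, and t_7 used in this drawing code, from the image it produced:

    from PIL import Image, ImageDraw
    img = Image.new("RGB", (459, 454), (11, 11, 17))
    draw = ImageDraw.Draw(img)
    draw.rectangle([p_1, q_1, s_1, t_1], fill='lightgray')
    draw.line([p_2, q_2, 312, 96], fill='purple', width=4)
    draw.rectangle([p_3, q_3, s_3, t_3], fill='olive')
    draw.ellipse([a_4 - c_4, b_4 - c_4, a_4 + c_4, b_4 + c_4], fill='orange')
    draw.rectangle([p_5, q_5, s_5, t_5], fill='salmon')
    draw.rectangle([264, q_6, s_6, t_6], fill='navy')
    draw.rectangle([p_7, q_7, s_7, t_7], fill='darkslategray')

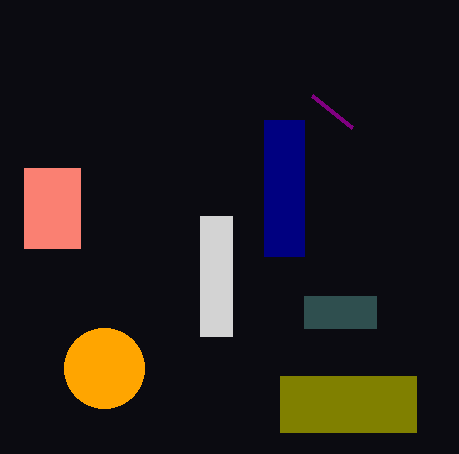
p_1 = 200, q_1 = 216, s_1 = 232, t_1 = 336, p_2 = 352, q_2 = 128, p_3 = 280, q_3 = 376, s_3 = 416, t_3 = 432, a_4 = 104, b_4 = 368, c_4 = 40, p_5 = 24, q_5 = 168, s_5 = 80, t_5 = 248, q_6 = 120, s_6 = 304, t_6 = 256, p_7 = 304, q_7 = 296, s_7 = 376, t_7 = 328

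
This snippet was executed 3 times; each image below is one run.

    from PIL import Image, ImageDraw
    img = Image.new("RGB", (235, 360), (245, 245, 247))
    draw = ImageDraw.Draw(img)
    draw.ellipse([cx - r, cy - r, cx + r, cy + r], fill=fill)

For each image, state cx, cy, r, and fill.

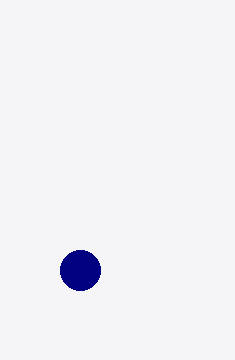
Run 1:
cx = 80; cy = 270; r = 20; fill = 'navy'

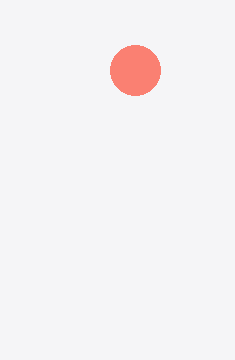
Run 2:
cx = 135
cy = 70
r = 25
fill = 'salmon'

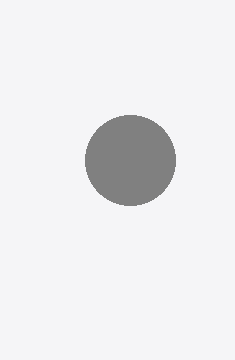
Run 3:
cx = 130, cy = 160, r = 45, fill = 'gray'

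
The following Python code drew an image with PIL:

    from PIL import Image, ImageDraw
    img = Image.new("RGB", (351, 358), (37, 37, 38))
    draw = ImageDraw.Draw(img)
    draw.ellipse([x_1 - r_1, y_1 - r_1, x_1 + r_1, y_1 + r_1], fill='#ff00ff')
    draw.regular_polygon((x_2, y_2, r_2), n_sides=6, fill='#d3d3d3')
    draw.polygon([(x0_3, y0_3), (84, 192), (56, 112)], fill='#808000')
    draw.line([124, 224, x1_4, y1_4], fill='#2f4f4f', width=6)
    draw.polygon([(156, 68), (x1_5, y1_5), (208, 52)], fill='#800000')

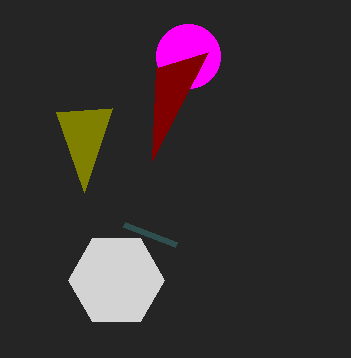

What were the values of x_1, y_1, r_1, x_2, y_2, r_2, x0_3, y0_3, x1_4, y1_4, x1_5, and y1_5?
x_1 = 188
y_1 = 56
r_1 = 32
x_2 = 116
y_2 = 280
r_2 = 48
x0_3 = 112
y0_3 = 108
x1_4 = 176
y1_4 = 244
x1_5 = 152
y1_5 = 160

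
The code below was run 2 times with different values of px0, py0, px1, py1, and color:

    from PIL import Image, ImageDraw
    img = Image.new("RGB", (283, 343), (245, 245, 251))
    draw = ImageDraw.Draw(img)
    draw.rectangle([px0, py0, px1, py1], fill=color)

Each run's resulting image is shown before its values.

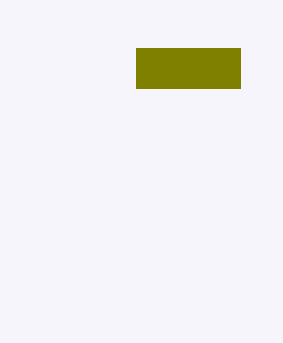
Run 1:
px0 = 136; py0 = 48; px1 = 240; py1 = 88; color = 'olive'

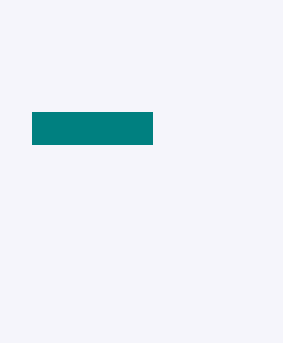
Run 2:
px0 = 32; py0 = 112; px1 = 152; py1 = 144; color = 'teal'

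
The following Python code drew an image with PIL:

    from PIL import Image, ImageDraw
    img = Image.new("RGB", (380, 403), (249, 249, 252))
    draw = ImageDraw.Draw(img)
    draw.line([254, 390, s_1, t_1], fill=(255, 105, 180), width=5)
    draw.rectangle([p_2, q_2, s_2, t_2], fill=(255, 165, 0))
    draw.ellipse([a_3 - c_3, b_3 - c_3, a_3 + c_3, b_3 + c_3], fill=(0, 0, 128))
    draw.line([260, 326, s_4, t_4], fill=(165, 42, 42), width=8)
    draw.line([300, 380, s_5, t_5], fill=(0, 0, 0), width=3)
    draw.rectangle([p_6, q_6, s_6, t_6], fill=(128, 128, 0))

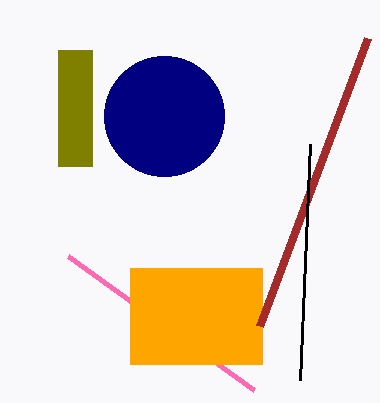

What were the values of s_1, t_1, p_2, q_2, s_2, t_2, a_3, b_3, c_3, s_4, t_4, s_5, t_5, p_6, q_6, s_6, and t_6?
s_1 = 68, t_1 = 256, p_2 = 130, q_2 = 268, s_2 = 262, t_2 = 364, a_3 = 164, b_3 = 116, c_3 = 60, s_4 = 368, t_4 = 38, s_5 = 310, t_5 = 144, p_6 = 58, q_6 = 50, s_6 = 92, t_6 = 166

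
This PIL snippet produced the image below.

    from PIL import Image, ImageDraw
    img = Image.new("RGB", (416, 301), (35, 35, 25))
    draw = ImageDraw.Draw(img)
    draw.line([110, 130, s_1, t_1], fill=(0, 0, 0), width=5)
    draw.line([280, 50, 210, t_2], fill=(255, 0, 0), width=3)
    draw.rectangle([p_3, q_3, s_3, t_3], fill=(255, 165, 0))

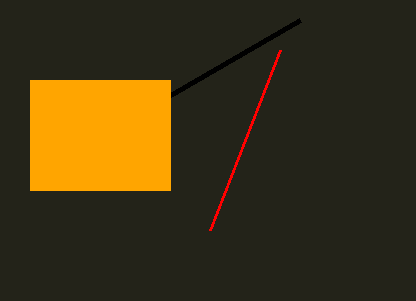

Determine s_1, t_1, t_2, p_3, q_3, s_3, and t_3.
s_1 = 300, t_1 = 20, t_2 = 230, p_3 = 30, q_3 = 80, s_3 = 170, t_3 = 190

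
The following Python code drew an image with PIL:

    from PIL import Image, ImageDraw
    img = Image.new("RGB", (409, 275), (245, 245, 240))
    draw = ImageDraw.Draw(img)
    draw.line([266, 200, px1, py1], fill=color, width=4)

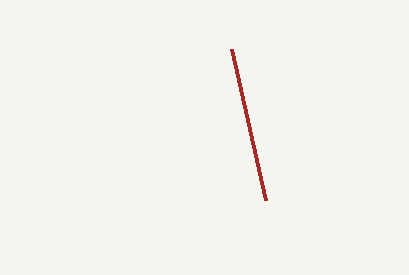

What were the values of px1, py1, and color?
px1 = 232
py1 = 49
color = 'brown'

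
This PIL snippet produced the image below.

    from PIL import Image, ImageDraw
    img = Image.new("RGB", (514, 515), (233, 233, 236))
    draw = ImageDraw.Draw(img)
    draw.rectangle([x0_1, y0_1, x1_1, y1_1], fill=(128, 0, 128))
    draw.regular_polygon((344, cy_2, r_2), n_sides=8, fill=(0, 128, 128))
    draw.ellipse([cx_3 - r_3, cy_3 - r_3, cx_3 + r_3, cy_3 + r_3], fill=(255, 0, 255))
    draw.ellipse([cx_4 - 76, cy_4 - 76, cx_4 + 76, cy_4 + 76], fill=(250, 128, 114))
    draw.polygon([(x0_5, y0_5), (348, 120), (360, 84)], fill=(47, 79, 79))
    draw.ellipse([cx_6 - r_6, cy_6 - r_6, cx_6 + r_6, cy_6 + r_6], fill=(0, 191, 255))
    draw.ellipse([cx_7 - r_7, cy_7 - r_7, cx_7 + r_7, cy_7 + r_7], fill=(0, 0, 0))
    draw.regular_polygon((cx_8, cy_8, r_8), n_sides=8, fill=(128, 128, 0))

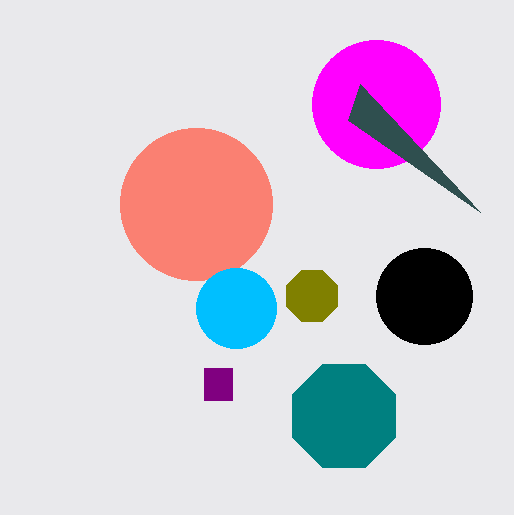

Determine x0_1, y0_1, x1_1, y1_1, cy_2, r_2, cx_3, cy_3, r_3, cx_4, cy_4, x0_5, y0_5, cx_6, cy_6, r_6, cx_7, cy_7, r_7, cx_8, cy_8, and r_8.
x0_1 = 204
y0_1 = 368
x1_1 = 232
y1_1 = 400
cy_2 = 416
r_2 = 56
cx_3 = 376
cy_3 = 104
r_3 = 64
cx_4 = 196
cy_4 = 204
x0_5 = 480
y0_5 = 212
cx_6 = 236
cy_6 = 308
r_6 = 40
cx_7 = 424
cy_7 = 296
r_7 = 48
cx_8 = 312
cy_8 = 296
r_8 = 28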